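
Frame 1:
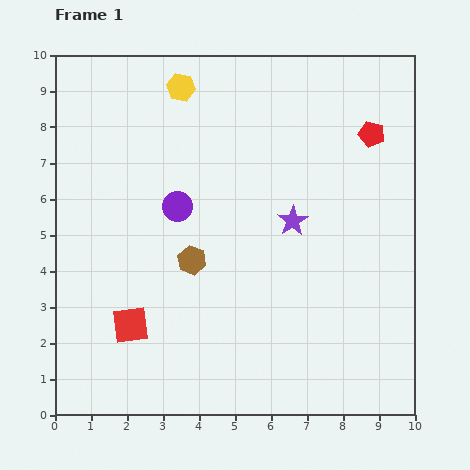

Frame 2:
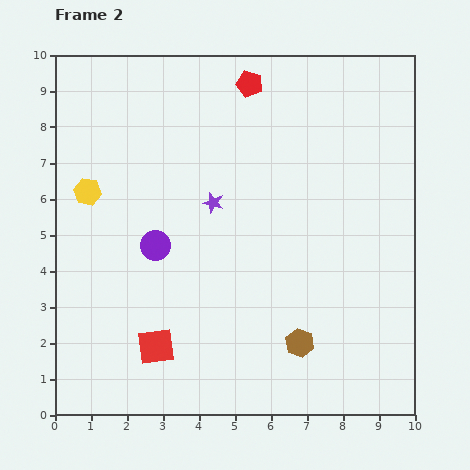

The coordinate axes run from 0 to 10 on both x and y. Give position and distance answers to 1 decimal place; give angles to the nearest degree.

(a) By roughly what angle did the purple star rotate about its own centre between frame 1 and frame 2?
25° counter-clockwise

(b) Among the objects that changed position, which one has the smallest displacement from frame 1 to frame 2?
the red square

(moved 0.9)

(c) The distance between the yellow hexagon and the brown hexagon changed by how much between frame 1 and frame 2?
+2.4

Distance in frame 1: 4.8. Distance in frame 2: 7.2.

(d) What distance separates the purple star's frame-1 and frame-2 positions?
2.3

The purple star moved from (6.6, 5.4) to (4.4, 5.9), a distance of √(2.2² + 0.5²) ≈ 2.3.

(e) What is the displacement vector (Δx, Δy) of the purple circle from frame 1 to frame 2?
(-0.6, -1.1)

The purple circle was at (3.4, 5.8) in frame 1 and (2.8, 4.7) in frame 2.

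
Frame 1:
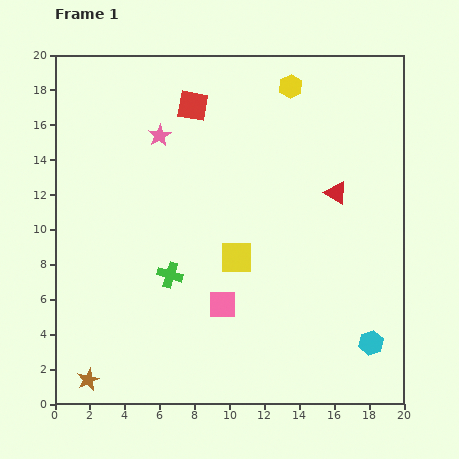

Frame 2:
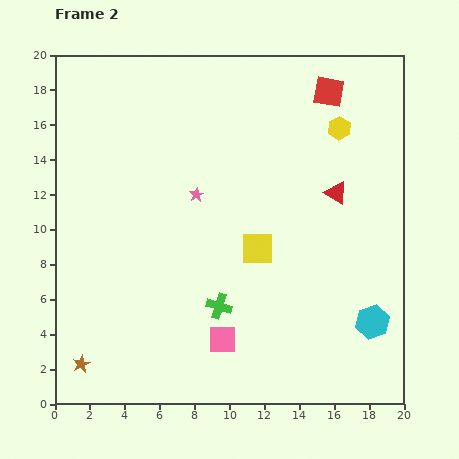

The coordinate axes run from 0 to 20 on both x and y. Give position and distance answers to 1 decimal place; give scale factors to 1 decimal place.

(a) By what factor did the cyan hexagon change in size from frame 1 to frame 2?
1.4×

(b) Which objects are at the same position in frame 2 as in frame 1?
the red triangle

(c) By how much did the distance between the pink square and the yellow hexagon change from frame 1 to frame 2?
+0.7

Distance in frame 1: 13.1. Distance in frame 2: 13.8.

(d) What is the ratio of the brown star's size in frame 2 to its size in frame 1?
0.8×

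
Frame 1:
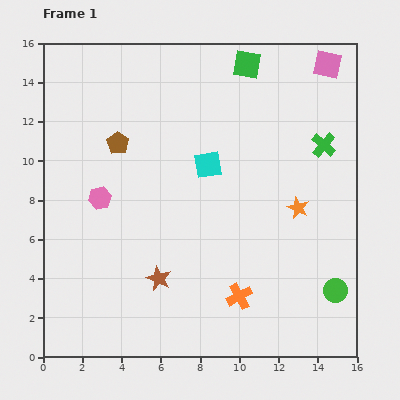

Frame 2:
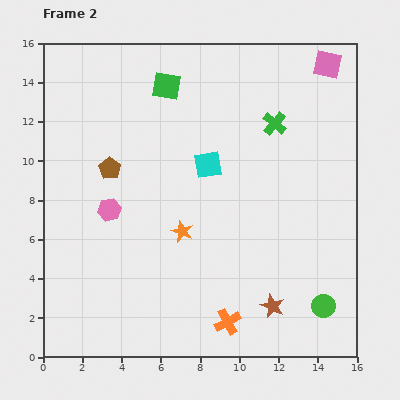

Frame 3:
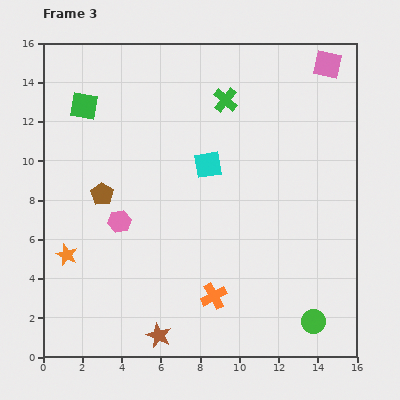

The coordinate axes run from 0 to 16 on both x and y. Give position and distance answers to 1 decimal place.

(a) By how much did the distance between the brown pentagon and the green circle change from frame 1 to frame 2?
-0.4

Distance in frame 1: 13.4. Distance in frame 2: 13.0.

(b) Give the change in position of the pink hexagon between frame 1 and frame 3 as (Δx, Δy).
(1.0, -1.2)

The pink hexagon was at (2.9, 8.1) in frame 1 and (3.9, 6.9) in frame 3.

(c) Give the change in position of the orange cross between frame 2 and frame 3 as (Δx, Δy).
(-0.7, 1.3)

The orange cross was at (9.4, 1.8) in frame 2 and (8.7, 3.1) in frame 3.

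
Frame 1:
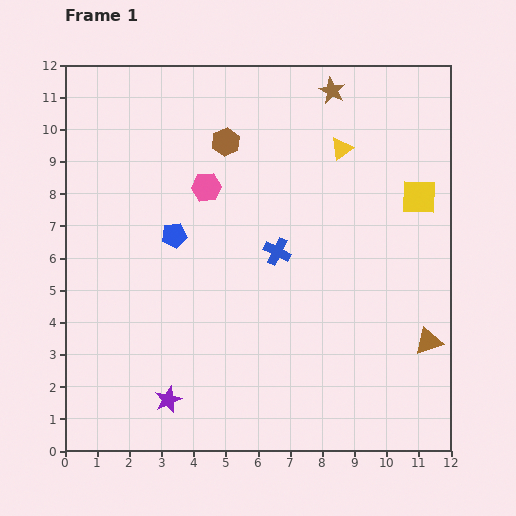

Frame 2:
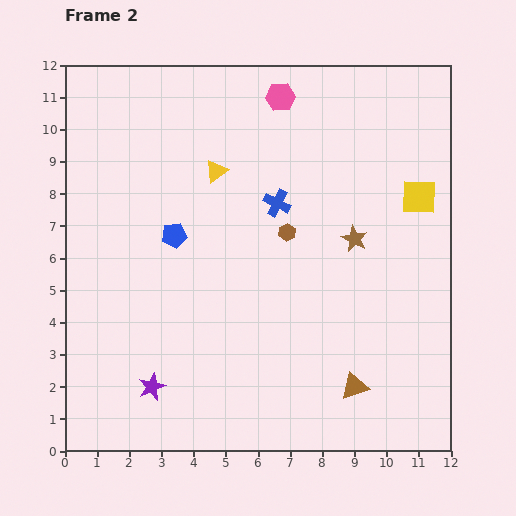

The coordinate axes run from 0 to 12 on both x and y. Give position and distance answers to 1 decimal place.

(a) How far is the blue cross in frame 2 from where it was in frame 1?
1.5

The blue cross moved from (6.6, 6.2) to (6.6, 7.7), a distance of √(0.0² + 1.5²) ≈ 1.5.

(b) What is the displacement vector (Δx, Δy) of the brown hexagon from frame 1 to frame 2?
(1.9, -2.8)

The brown hexagon was at (5.0, 9.6) in frame 1 and (6.9, 6.8) in frame 2.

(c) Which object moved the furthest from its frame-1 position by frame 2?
the brown star

(moved 4.7; next 4.0)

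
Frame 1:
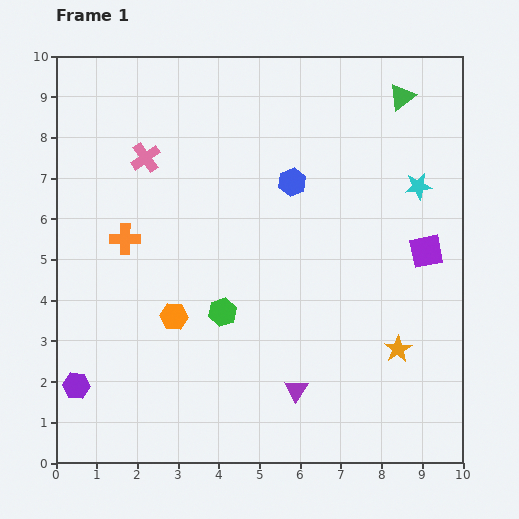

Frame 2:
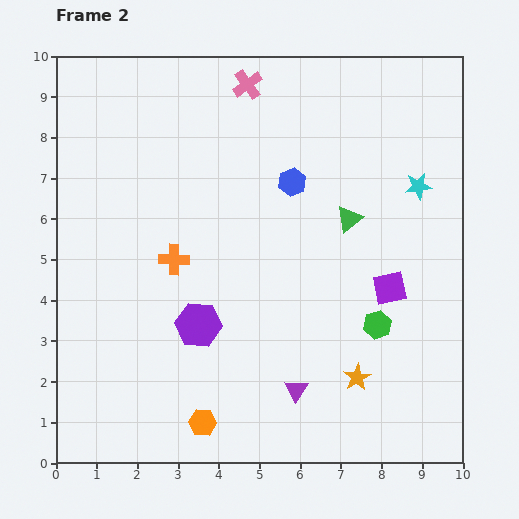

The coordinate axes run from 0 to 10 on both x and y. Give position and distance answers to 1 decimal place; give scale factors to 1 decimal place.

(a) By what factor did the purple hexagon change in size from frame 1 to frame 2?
1.7×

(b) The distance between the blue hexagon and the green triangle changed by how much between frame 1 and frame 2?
-1.7

Distance in frame 1: 3.4. Distance in frame 2: 1.7.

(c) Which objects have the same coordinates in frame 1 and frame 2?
the blue hexagon, the cyan star, the purple triangle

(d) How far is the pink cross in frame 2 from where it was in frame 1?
3.1

The pink cross moved from (2.2, 7.5) to (4.7, 9.3), a distance of √(2.5² + 1.8²) ≈ 3.1.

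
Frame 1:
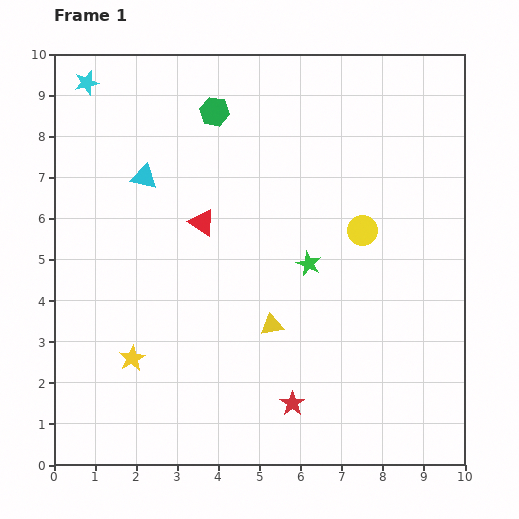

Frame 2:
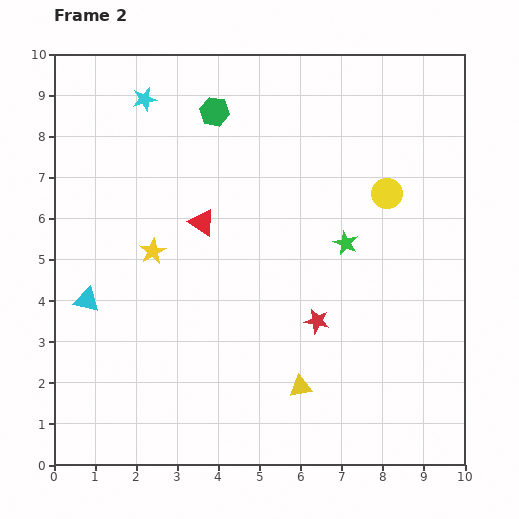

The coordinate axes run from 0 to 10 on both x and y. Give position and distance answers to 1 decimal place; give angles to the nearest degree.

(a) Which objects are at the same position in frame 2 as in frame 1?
the red triangle, the green hexagon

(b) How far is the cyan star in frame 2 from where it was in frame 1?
1.5

The cyan star moved from (0.8, 9.3) to (2.2, 8.9), a distance of √(1.4² + 0.4²) ≈ 1.5.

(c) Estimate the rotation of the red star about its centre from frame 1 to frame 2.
25° counter-clockwise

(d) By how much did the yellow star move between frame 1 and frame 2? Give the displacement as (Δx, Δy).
(0.5, 2.6)

The yellow star was at (1.9, 2.6) in frame 1 and (2.4, 5.2) in frame 2.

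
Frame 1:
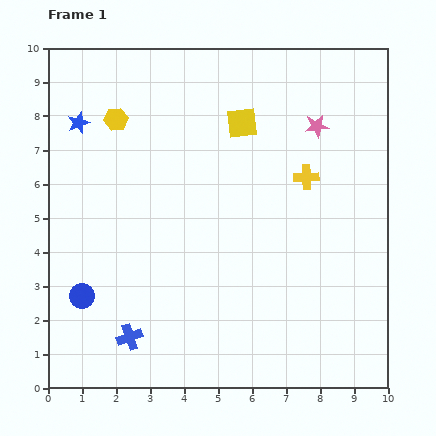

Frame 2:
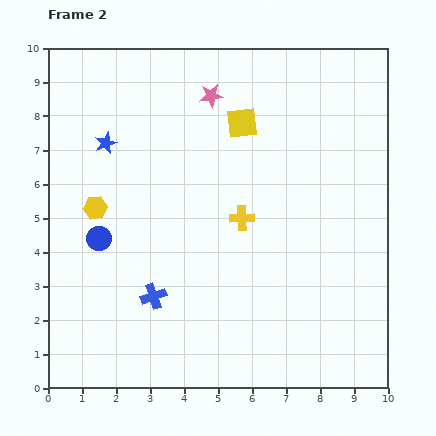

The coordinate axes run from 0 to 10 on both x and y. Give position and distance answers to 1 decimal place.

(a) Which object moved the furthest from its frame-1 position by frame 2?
the pink star

(moved 3.2; next 2.7)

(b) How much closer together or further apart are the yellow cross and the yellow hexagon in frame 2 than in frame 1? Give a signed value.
-1.6

Distance in frame 1: 5.9. Distance in frame 2: 4.3.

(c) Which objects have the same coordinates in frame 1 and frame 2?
the yellow square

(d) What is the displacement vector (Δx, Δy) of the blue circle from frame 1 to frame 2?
(0.5, 1.7)

The blue circle was at (1.0, 2.7) in frame 1 and (1.5, 4.4) in frame 2.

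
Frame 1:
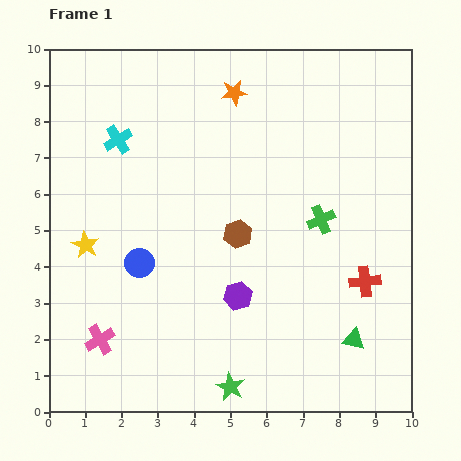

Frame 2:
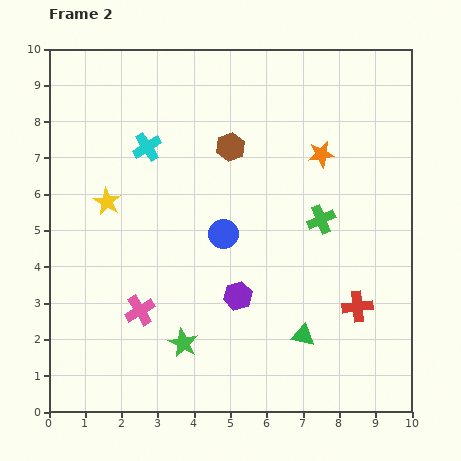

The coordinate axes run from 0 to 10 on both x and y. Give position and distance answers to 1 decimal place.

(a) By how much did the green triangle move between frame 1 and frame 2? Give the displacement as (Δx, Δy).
(-1.4, 0.1)

The green triangle was at (8.4, 2.0) in frame 1 and (7.0, 2.1) in frame 2.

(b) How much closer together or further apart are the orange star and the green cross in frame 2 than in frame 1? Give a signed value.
-2.4

Distance in frame 1: 4.2. Distance in frame 2: 1.8.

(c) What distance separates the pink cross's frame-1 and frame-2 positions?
1.4

The pink cross moved from (1.4, 2.0) to (2.5, 2.8), a distance of √(1.1² + 0.8²) ≈ 1.4.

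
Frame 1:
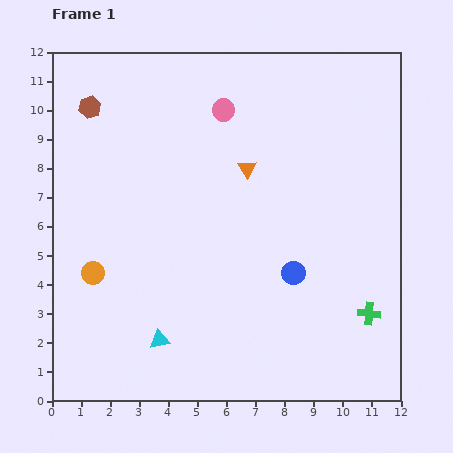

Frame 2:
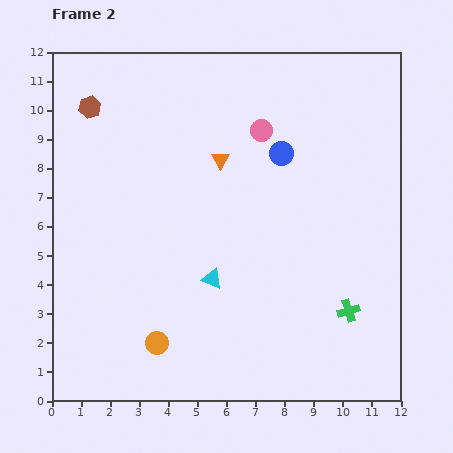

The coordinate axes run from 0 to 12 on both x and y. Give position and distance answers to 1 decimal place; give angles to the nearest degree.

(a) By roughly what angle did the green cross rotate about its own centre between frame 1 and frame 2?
24° counter-clockwise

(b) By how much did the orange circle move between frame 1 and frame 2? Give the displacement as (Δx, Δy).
(2.2, -2.4)

The orange circle was at (1.4, 4.4) in frame 1 and (3.6, 2.0) in frame 2.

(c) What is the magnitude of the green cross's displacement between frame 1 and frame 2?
0.7

The green cross moved from (10.9, 3.0) to (10.2, 3.1), a distance of √(0.7² + 0.1²) ≈ 0.7.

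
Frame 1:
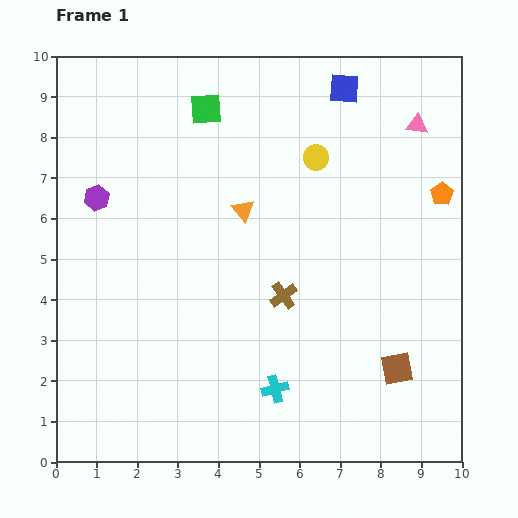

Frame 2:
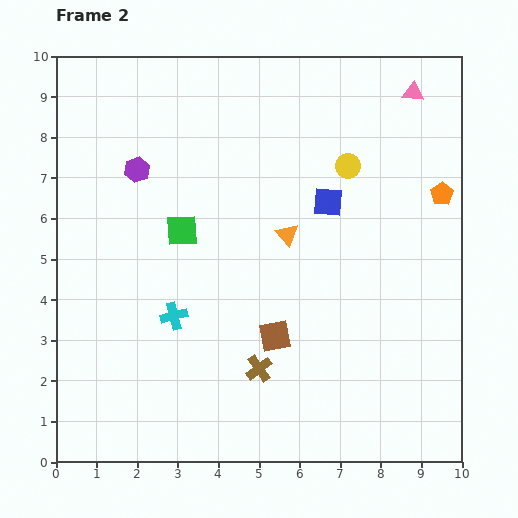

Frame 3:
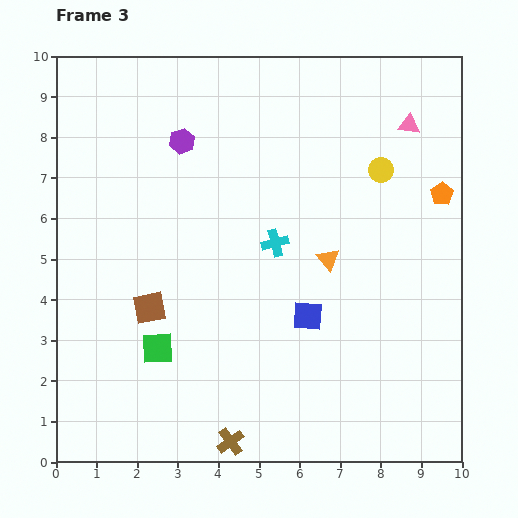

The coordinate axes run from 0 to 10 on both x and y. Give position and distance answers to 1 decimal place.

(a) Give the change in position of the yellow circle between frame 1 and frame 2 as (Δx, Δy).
(0.8, -0.2)

The yellow circle was at (6.4, 7.5) in frame 1 and (7.2, 7.3) in frame 2.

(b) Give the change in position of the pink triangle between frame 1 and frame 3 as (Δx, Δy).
(-0.2, 0.0)

The pink triangle was at (8.9, 8.3) in frame 1 and (8.7, 8.3) in frame 3.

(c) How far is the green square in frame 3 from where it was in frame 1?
6.0

The green square moved from (3.7, 8.7) to (2.5, 2.8), a distance of √(1.2² + 5.9²) ≈ 6.0.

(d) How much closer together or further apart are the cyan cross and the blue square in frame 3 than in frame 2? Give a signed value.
-2.7

Distance in frame 2: 4.7. Distance in frame 3: 2.0.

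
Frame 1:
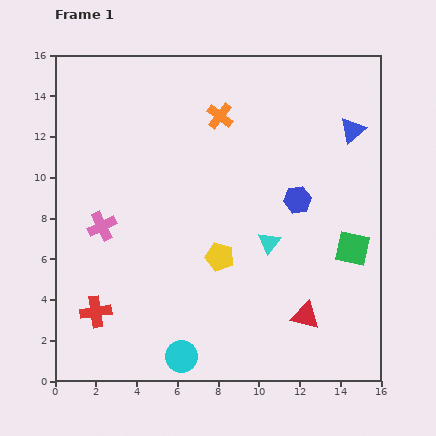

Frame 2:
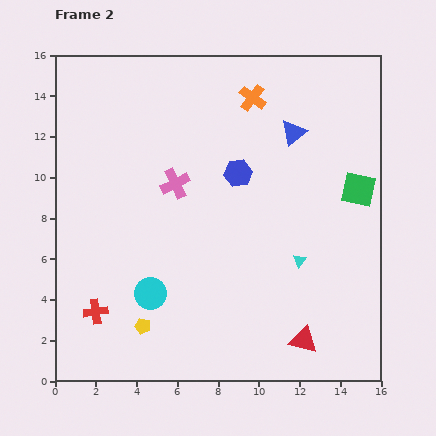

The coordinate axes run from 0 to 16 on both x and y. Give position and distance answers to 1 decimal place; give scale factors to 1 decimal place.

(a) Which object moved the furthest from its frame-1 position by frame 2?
the yellow pentagon

(moved 5.1; next 4.2)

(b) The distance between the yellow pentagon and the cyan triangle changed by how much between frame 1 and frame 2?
+5.8

Distance in frame 1: 2.5. Distance in frame 2: 8.3.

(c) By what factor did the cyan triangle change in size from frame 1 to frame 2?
0.6×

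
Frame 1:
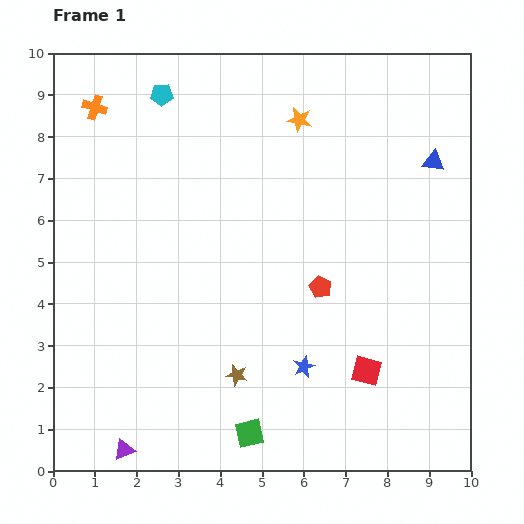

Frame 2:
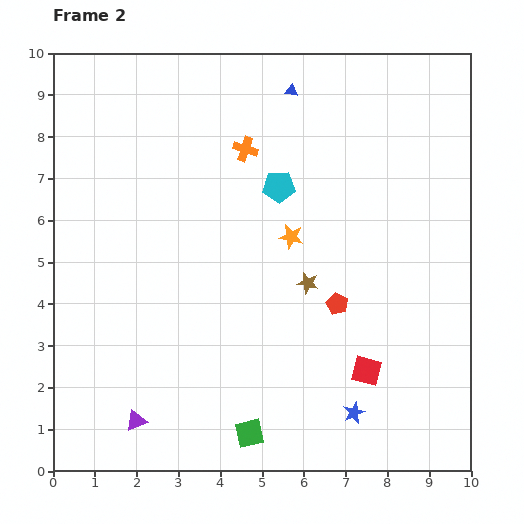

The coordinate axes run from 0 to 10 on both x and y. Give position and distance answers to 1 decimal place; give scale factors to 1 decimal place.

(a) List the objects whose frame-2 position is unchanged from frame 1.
the green square, the red square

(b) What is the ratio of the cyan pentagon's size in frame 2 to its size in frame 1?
1.4×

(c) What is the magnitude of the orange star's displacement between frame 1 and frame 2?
2.8

The orange star moved from (5.9, 8.4) to (5.7, 5.6), a distance of √(0.2² + 2.8²) ≈ 2.8.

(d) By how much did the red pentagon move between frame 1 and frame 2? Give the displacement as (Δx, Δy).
(0.4, -0.4)

The red pentagon was at (6.4, 4.4) in frame 1 and (6.8, 4.0) in frame 2.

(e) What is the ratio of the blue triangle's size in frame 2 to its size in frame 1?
0.6×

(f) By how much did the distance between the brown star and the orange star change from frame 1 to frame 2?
-5.1

Distance in frame 1: 6.3. Distance in frame 2: 1.2.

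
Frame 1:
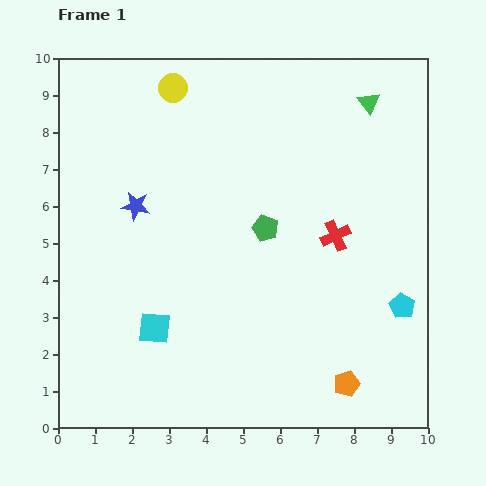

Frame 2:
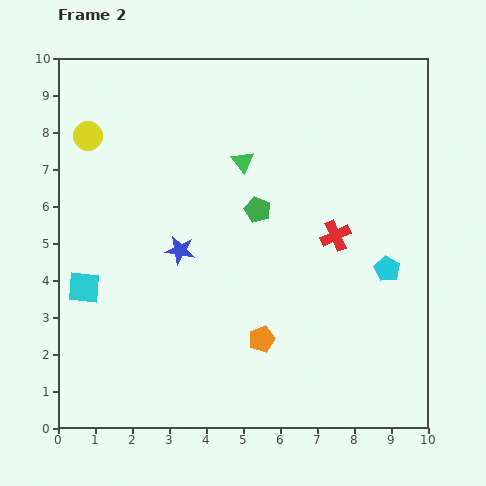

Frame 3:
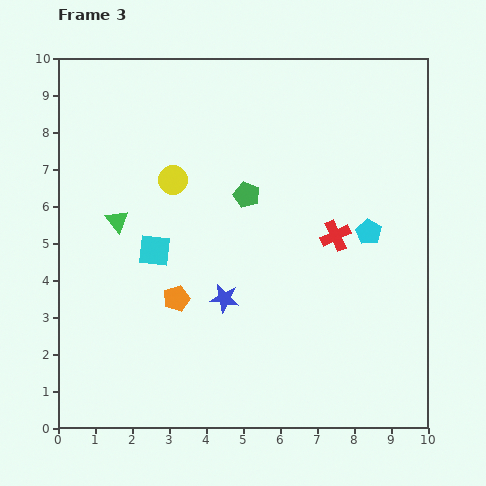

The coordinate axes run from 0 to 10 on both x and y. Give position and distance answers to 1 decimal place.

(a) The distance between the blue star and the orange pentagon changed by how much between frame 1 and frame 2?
-4.2

Distance in frame 1: 7.5. Distance in frame 2: 3.3.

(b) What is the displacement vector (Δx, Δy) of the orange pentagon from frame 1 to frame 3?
(-4.6, 2.3)

The orange pentagon was at (7.8, 1.2) in frame 1 and (3.2, 3.5) in frame 3.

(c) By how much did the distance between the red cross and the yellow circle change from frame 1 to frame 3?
-1.3

Distance in frame 1: 5.9. Distance in frame 3: 4.6.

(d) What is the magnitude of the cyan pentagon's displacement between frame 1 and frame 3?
2.2

The cyan pentagon moved from (9.3, 3.3) to (8.4, 5.3), a distance of √(0.9² + 2.0²) ≈ 2.2.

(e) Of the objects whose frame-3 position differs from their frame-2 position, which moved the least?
the green pentagon

(moved 0.5)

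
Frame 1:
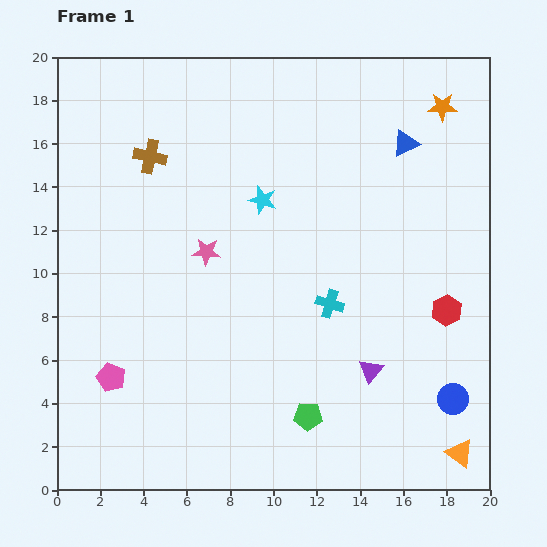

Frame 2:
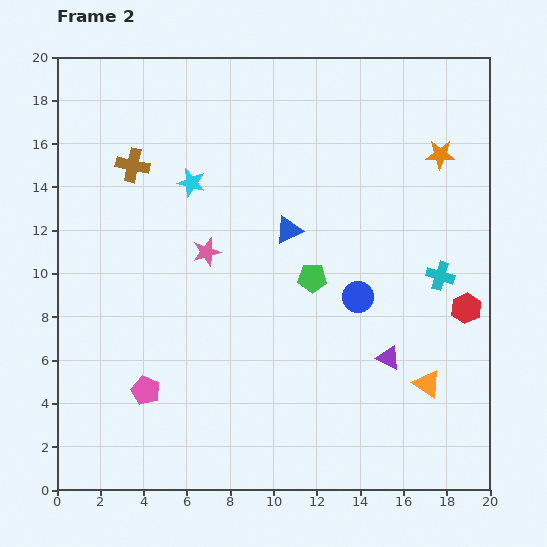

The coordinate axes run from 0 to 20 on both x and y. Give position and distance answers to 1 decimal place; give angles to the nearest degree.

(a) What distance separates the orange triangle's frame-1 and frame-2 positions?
3.5

The orange triangle moved from (18.6, 1.7) to (17.1, 4.9), a distance of √(1.5² + 3.2²) ≈ 3.5.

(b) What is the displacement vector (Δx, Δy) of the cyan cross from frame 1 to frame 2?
(5.1, 1.3)

The cyan cross was at (12.6, 8.6) in frame 1 and (17.7, 9.9) in frame 2.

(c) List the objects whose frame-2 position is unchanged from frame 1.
the pink star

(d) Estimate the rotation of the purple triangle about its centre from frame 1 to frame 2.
43° counter-clockwise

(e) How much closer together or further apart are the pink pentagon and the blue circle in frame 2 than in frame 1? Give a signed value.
-5.1

Distance in frame 1: 15.8. Distance in frame 2: 10.7.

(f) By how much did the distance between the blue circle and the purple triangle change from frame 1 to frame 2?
-0.9

Distance in frame 1: 4.0. Distance in frame 2: 3.1.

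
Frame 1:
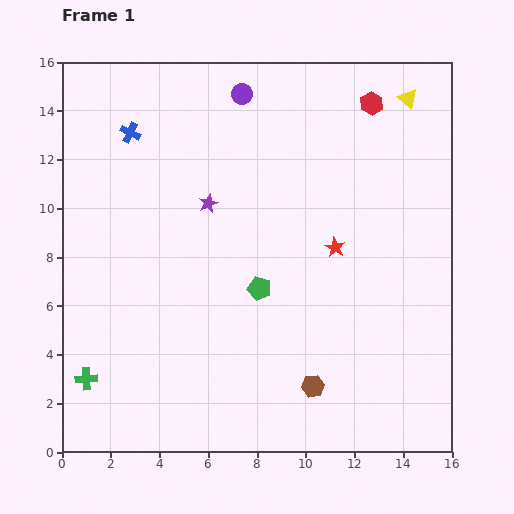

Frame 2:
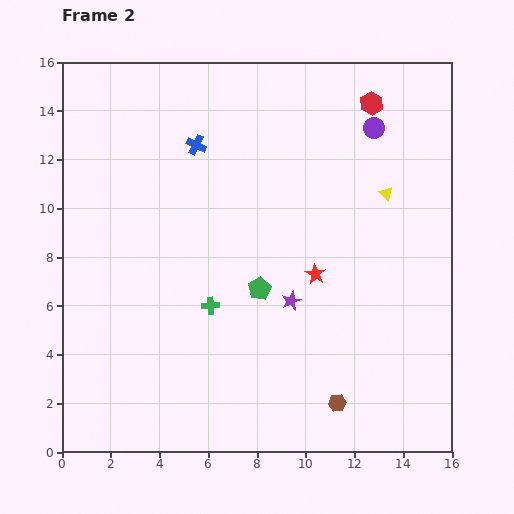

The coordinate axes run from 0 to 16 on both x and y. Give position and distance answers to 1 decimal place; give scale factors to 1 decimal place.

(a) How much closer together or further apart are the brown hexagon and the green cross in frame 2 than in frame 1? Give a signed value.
-2.7

Distance in frame 1: 9.3. Distance in frame 2: 6.6.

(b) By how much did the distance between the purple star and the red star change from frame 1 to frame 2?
-4.0

Distance in frame 1: 5.5. Distance in frame 2: 1.5.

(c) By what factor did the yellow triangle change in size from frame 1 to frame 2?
0.7×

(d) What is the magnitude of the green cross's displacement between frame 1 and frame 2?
5.9

The green cross moved from (1.0, 3.0) to (6.1, 6.0), a distance of √(5.1² + 3.0²) ≈ 5.9.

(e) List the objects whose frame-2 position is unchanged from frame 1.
the red hexagon, the green pentagon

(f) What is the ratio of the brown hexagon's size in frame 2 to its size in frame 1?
0.8×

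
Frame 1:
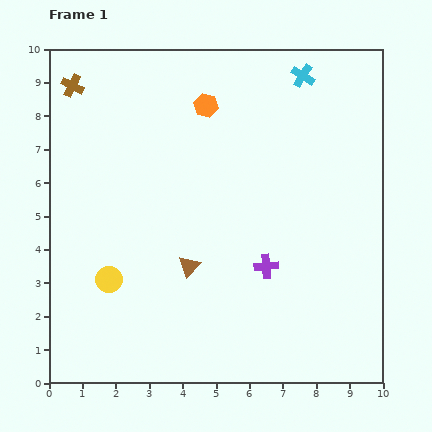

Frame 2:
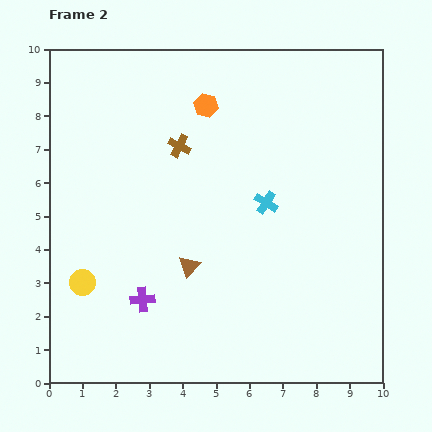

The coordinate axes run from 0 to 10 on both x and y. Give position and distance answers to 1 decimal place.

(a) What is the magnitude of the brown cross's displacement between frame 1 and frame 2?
3.7

The brown cross moved from (0.7, 8.9) to (3.9, 7.1), a distance of √(3.2² + 1.8²) ≈ 3.7.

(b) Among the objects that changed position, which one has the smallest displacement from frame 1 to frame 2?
the yellow circle

(moved 0.8)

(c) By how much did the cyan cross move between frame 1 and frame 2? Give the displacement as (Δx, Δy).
(-1.1, -3.8)

The cyan cross was at (7.6, 9.2) in frame 1 and (6.5, 5.4) in frame 2.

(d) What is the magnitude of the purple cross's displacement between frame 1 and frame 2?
3.8

The purple cross moved from (6.5, 3.5) to (2.8, 2.5), a distance of √(3.7² + 1.0²) ≈ 3.8.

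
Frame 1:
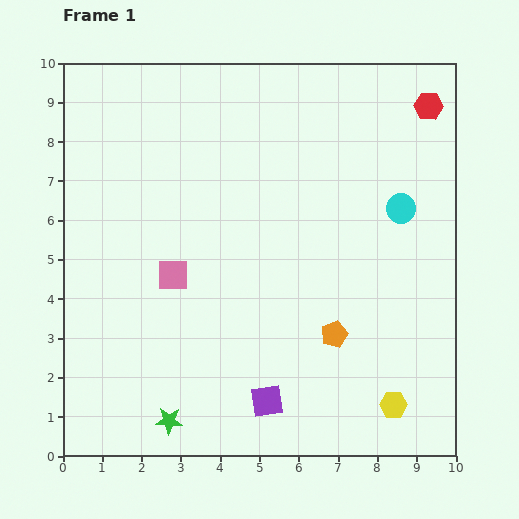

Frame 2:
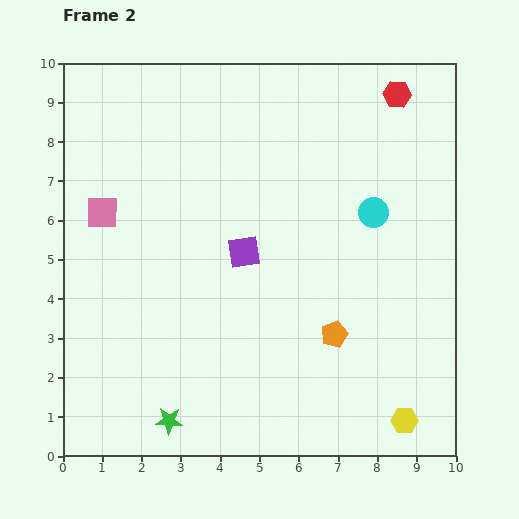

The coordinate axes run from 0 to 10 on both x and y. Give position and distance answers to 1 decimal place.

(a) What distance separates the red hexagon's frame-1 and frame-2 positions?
0.9

The red hexagon moved from (9.3, 8.9) to (8.5, 9.2), a distance of √(0.8² + 0.3²) ≈ 0.9.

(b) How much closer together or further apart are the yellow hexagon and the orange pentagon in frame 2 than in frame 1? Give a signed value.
+0.5

Distance in frame 1: 2.3. Distance in frame 2: 2.8.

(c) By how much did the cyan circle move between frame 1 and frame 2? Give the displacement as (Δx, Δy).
(-0.7, -0.1)

The cyan circle was at (8.6, 6.3) in frame 1 and (7.9, 6.2) in frame 2.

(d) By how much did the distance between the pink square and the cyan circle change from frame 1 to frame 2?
+0.9

Distance in frame 1: 6.0. Distance in frame 2: 6.9.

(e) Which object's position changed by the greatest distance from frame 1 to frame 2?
the purple square

(moved 3.8; next 2.4)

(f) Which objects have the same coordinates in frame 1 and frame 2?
the orange pentagon, the green star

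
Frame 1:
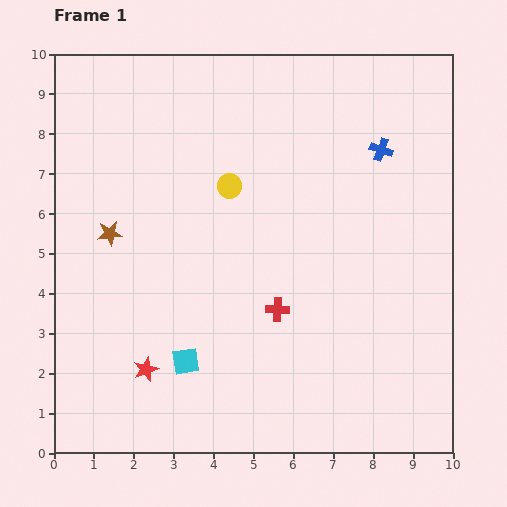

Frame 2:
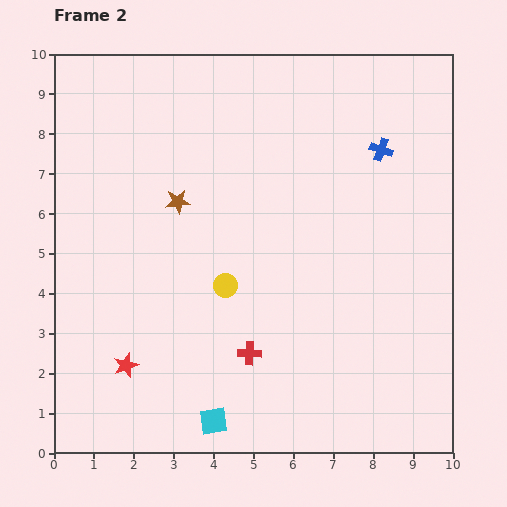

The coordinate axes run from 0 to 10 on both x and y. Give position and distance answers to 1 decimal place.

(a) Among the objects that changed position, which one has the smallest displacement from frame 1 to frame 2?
the red star

(moved 0.5)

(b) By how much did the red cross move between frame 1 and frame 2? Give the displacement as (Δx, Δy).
(-0.7, -1.1)

The red cross was at (5.6, 3.6) in frame 1 and (4.9, 2.5) in frame 2.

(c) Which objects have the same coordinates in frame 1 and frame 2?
the blue cross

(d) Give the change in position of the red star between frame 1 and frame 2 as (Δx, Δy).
(-0.5, 0.1)

The red star was at (2.3, 2.1) in frame 1 and (1.8, 2.2) in frame 2.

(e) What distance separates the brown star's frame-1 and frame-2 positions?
1.9

The brown star moved from (1.4, 5.5) to (3.1, 6.3), a distance of √(1.7² + 0.8²) ≈ 1.9.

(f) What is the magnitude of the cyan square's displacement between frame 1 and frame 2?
1.7

The cyan square moved from (3.3, 2.3) to (4.0, 0.8), a distance of √(0.7² + 1.5²) ≈ 1.7.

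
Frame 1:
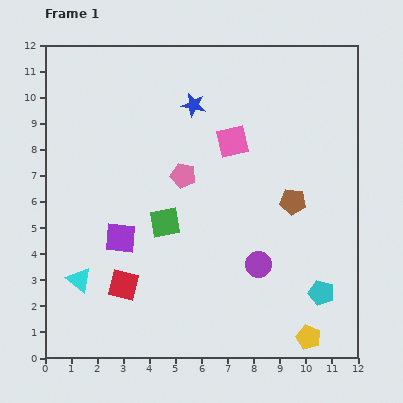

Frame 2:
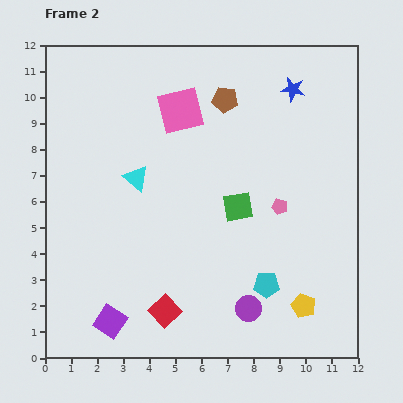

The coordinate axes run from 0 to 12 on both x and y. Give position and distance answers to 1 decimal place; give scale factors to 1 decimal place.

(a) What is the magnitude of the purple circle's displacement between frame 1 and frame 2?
1.7

The purple circle moved from (8.2, 3.6) to (7.8, 1.9), a distance of √(0.4² + 1.7²) ≈ 1.7.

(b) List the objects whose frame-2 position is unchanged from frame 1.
none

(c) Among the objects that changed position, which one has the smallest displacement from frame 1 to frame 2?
the yellow pentagon

(moved 1.2)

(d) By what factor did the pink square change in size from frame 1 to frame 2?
1.4×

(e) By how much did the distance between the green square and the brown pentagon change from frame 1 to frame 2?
-0.9

Distance in frame 1: 5.0. Distance in frame 2: 4.1.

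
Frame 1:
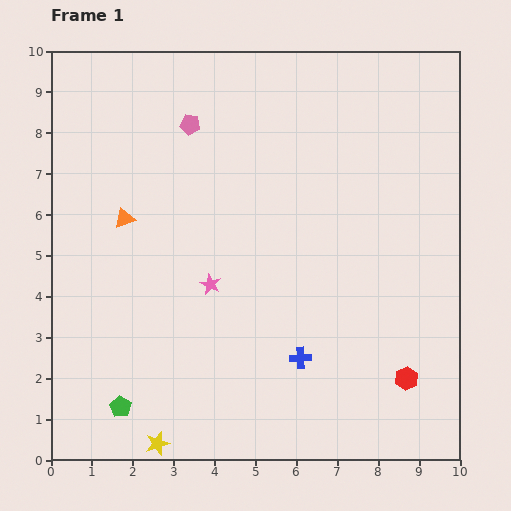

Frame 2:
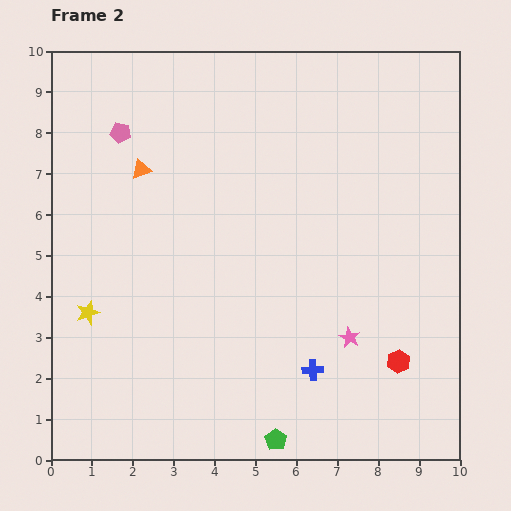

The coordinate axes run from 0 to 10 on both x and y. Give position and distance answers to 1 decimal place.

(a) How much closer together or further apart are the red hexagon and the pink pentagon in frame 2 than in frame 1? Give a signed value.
+0.6

Distance in frame 1: 8.2. Distance in frame 2: 8.8.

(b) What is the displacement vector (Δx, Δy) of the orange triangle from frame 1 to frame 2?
(0.4, 1.2)

The orange triangle was at (1.8, 5.9) in frame 1 and (2.2, 7.1) in frame 2.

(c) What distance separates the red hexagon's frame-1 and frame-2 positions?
0.4

The red hexagon moved from (8.7, 2.0) to (8.5, 2.4), a distance of √(0.2² + 0.4²) ≈ 0.4.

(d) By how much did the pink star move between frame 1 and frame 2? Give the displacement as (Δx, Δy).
(3.4, -1.3)

The pink star was at (3.9, 4.3) in frame 1 and (7.3, 3.0) in frame 2.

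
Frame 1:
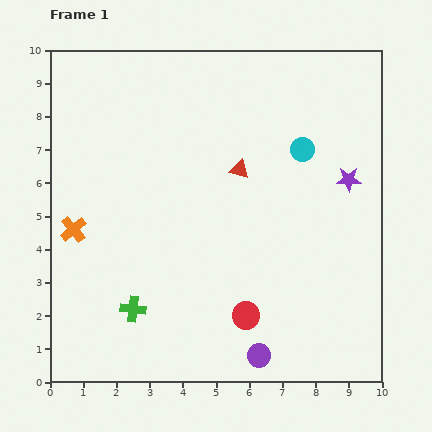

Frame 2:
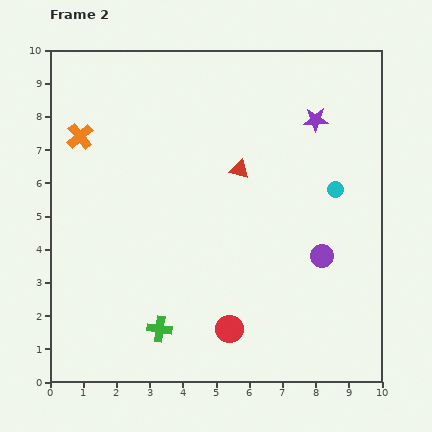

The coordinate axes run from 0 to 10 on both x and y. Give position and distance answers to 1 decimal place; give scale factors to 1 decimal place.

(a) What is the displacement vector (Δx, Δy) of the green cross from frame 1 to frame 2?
(0.8, -0.6)

The green cross was at (2.5, 2.2) in frame 1 and (3.3, 1.6) in frame 2.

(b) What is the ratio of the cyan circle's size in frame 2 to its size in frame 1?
0.7×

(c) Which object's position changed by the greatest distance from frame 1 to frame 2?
the purple circle

(moved 3.6; next 2.8)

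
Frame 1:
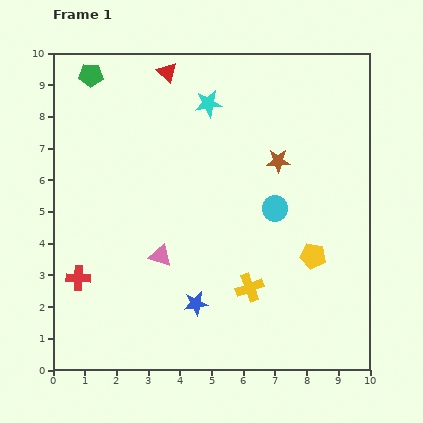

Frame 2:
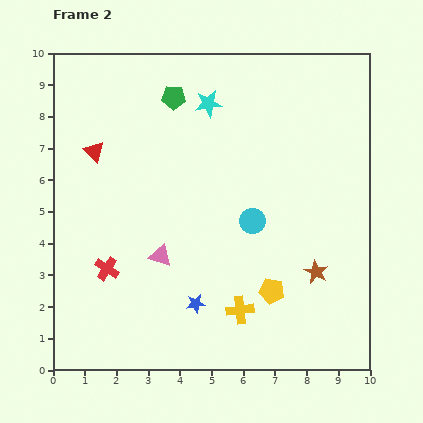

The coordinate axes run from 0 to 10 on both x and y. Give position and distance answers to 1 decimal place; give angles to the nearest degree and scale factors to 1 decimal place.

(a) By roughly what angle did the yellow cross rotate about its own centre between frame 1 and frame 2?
15° clockwise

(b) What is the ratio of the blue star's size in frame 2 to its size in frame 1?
0.8×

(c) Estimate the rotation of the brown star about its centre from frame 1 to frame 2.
30° clockwise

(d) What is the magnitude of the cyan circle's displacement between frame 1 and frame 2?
0.8

The cyan circle moved from (7.0, 5.1) to (6.3, 4.7), a distance of √(0.7² + 0.4²) ≈ 0.8.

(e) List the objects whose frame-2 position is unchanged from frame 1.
the cyan star, the blue star, the pink triangle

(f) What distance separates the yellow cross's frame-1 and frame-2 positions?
0.8

The yellow cross moved from (6.2, 2.6) to (5.9, 1.9), a distance of √(0.3² + 0.7²) ≈ 0.8.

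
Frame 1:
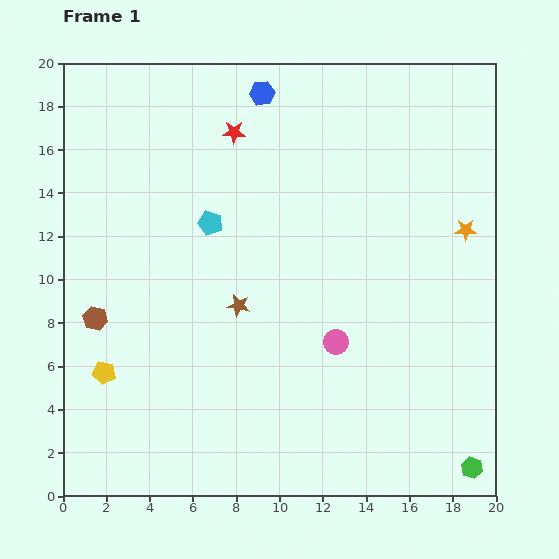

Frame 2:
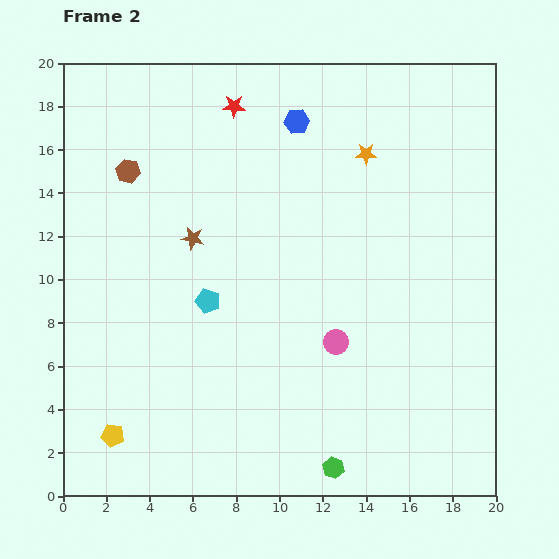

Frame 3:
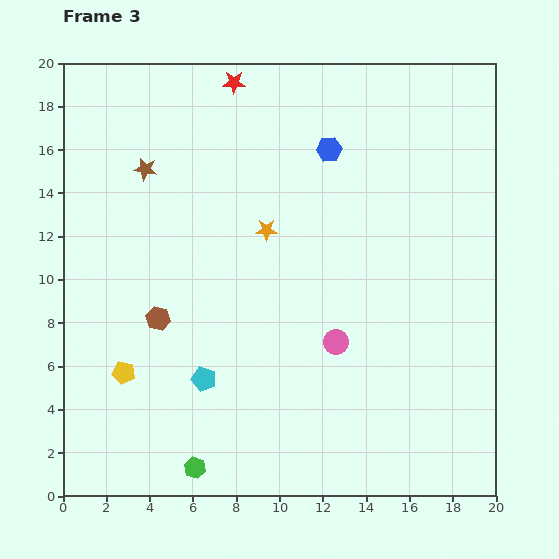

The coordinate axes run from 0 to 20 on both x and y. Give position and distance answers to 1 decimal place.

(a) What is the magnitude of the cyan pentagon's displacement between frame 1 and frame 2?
3.6

The cyan pentagon moved from (6.8, 12.6) to (6.7, 9.0), a distance of √(0.1² + 3.6²) ≈ 3.6.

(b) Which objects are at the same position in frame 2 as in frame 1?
the pink circle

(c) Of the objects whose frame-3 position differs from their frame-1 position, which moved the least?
the yellow pentagon

(moved 0.9)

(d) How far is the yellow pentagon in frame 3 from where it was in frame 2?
2.9

The yellow pentagon moved from (2.3, 2.8) to (2.8, 5.7), a distance of √(0.5² + 2.9²) ≈ 2.9.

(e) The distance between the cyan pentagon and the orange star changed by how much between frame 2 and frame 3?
-2.5

Distance in frame 2: 10.0. Distance in frame 3: 7.5.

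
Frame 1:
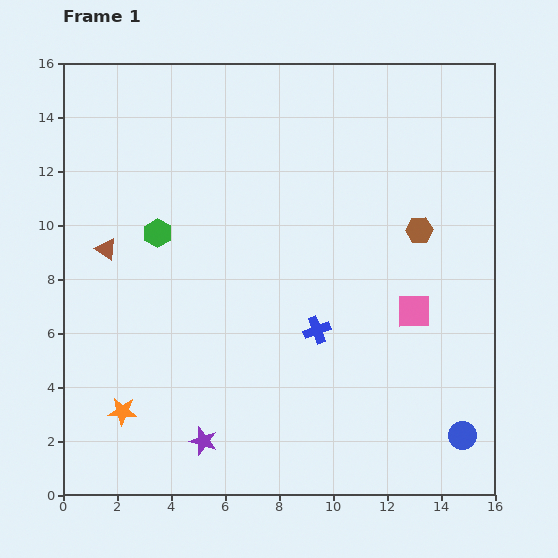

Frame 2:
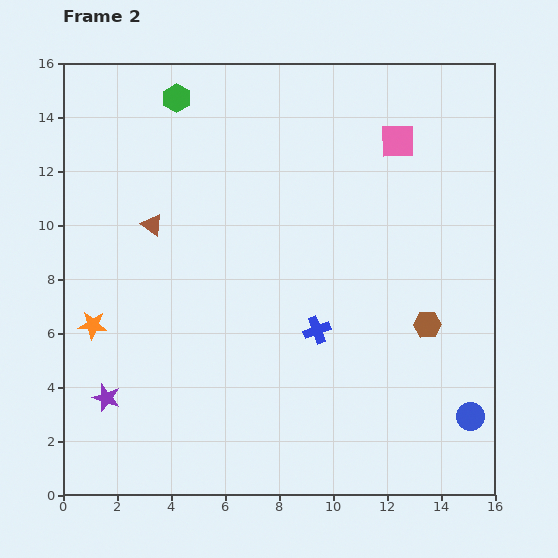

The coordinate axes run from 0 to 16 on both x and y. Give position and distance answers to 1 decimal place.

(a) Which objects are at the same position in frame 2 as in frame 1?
the blue cross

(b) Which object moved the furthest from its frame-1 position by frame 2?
the pink square

(moved 6.3; next 5.0)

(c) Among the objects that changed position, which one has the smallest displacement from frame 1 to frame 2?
the blue circle

(moved 0.8)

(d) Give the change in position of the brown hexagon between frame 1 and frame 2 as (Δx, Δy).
(0.3, -3.5)

The brown hexagon was at (13.2, 9.8) in frame 1 and (13.5, 6.3) in frame 2.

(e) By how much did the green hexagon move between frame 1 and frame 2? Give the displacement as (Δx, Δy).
(0.7, 5.0)

The green hexagon was at (3.5, 9.7) in frame 1 and (4.2, 14.7) in frame 2.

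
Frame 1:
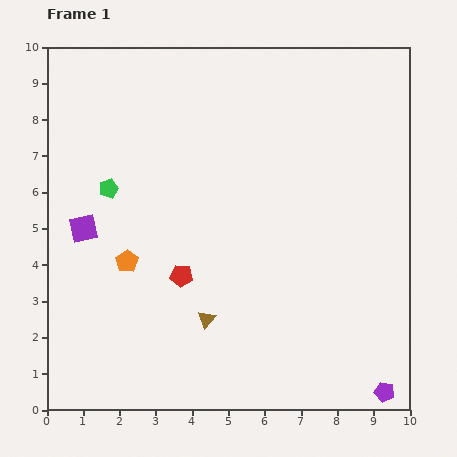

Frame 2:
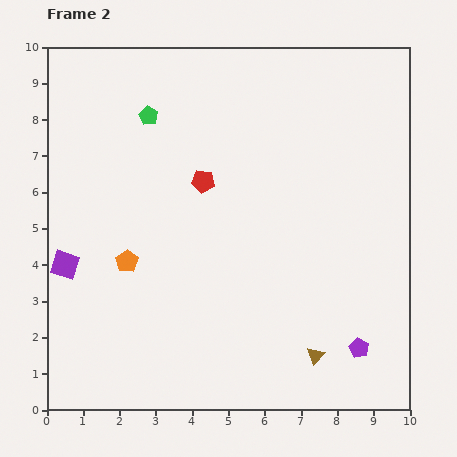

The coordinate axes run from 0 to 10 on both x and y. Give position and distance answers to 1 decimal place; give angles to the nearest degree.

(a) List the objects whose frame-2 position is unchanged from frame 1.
the orange pentagon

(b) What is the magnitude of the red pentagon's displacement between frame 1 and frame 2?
2.7

The red pentagon moved from (3.7, 3.7) to (4.3, 6.3), a distance of √(0.6² + 2.6²) ≈ 2.7.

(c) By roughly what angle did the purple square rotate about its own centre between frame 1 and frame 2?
31° clockwise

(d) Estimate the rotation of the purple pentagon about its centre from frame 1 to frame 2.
15° clockwise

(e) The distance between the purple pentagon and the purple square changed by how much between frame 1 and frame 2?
-1.0

Distance in frame 1: 9.4. Distance in frame 2: 8.4.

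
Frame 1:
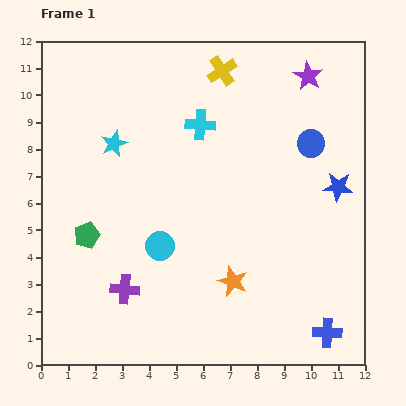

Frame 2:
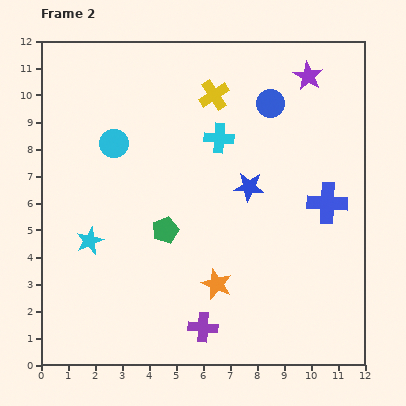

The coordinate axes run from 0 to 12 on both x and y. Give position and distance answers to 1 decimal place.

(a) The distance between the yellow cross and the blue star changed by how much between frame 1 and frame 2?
-2.5

Distance in frame 1: 6.1. Distance in frame 2: 3.6.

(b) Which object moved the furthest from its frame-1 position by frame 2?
the blue cross

(moved 4.8; next 4.2)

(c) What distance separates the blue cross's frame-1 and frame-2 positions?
4.8

The blue cross moved from (10.6, 1.2) to (10.6, 6.0), a distance of √(0.0² + 4.8²) ≈ 4.8.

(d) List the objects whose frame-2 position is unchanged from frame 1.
the purple star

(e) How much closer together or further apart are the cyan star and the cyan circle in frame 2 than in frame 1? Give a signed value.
-0.5

Distance in frame 1: 4.2. Distance in frame 2: 3.7.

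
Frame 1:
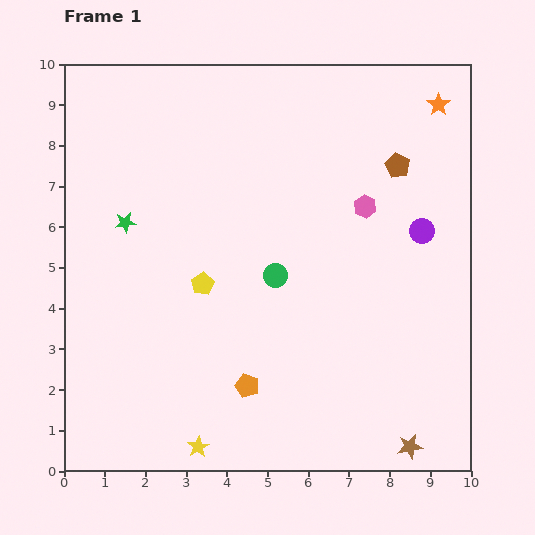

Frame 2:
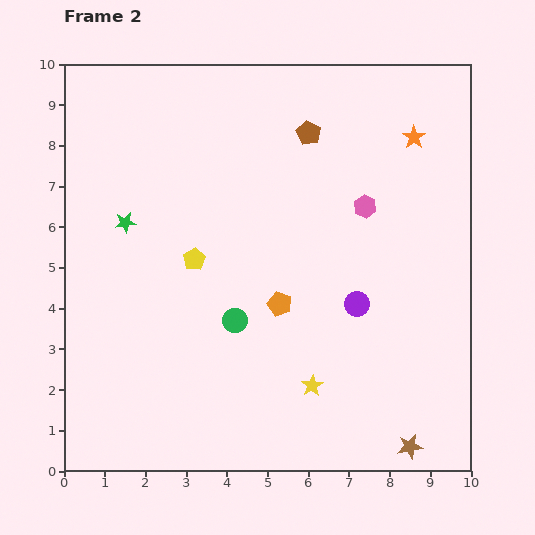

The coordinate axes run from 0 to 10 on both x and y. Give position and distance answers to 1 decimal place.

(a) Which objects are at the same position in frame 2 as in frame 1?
the green star, the pink hexagon, the brown star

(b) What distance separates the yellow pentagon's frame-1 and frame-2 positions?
0.6

The yellow pentagon moved from (3.4, 4.6) to (3.2, 5.2), a distance of √(0.2² + 0.6²) ≈ 0.6.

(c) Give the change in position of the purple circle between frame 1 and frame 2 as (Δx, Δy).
(-1.6, -1.8)

The purple circle was at (8.8, 5.9) in frame 1 and (7.2, 4.1) in frame 2.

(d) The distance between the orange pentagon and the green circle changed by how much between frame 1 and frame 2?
-1.6

Distance in frame 1: 2.8. Distance in frame 2: 1.2.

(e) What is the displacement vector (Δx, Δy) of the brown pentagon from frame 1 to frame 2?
(-2.2, 0.8)

The brown pentagon was at (8.2, 7.5) in frame 1 and (6.0, 8.3) in frame 2.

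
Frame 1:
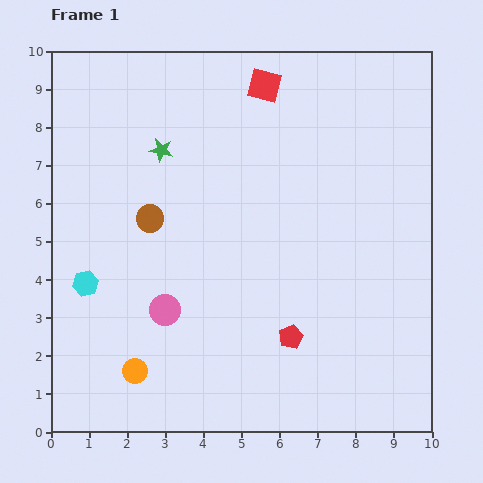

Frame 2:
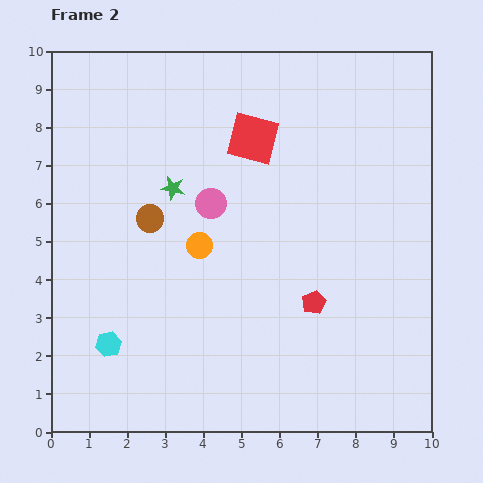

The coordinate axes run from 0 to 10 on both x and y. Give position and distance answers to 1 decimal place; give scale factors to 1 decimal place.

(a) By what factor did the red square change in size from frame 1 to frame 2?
1.5×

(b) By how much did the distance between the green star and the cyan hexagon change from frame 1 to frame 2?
+0.4

Distance in frame 1: 4.0. Distance in frame 2: 4.4.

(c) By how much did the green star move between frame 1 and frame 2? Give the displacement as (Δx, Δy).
(0.3, -1.0)

The green star was at (2.9, 7.4) in frame 1 and (3.2, 6.4) in frame 2.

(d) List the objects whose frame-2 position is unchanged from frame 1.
the brown circle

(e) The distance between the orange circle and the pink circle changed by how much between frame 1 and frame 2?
-0.7

Distance in frame 1: 1.8. Distance in frame 2: 1.1.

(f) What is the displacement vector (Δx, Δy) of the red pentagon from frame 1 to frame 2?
(0.6, 0.9)

The red pentagon was at (6.3, 2.5) in frame 1 and (6.9, 3.4) in frame 2.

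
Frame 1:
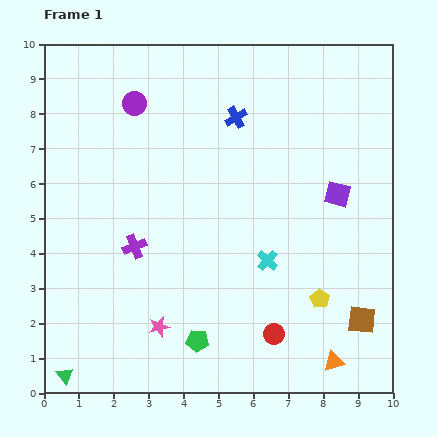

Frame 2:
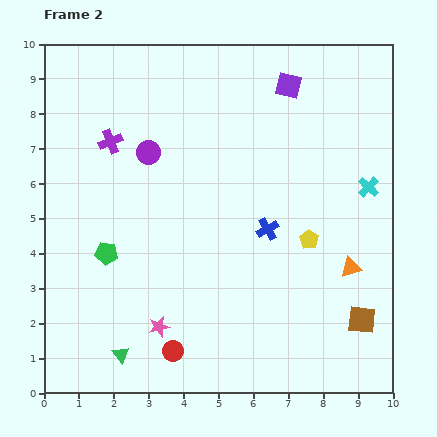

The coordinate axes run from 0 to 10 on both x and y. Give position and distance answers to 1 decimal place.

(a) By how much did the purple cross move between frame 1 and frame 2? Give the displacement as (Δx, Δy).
(-0.7, 3.0)

The purple cross was at (2.6, 4.2) in frame 1 and (1.9, 7.2) in frame 2.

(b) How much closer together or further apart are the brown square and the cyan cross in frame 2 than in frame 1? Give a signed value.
+0.6

Distance in frame 1: 3.2. Distance in frame 2: 3.8.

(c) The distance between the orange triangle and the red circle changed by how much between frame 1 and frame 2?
+3.7

Distance in frame 1: 1.9. Distance in frame 2: 5.6.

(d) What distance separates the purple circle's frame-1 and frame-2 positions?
1.5

The purple circle moved from (2.6, 8.3) to (3.0, 6.9), a distance of √(0.4² + 1.4²) ≈ 1.5.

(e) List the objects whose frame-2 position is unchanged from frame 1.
the pink star, the brown square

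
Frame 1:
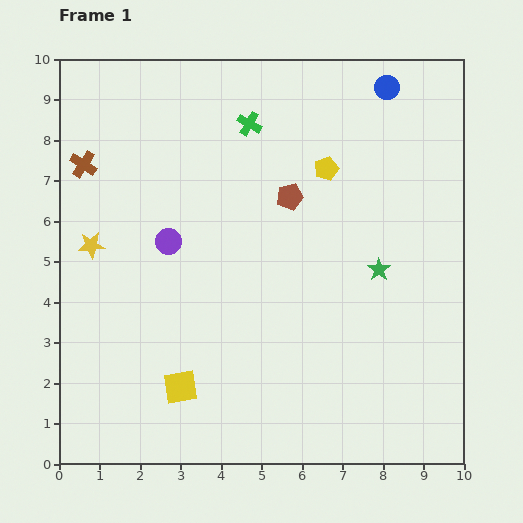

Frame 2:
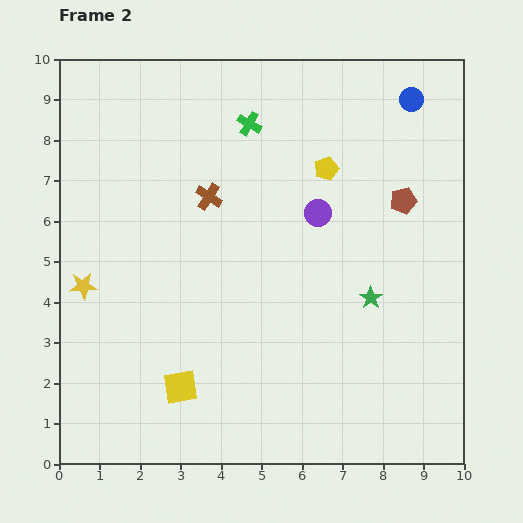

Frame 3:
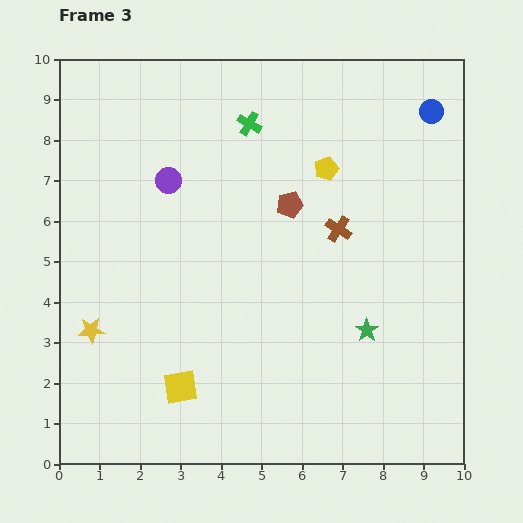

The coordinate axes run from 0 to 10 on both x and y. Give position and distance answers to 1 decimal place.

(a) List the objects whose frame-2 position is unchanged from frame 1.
the yellow pentagon, the green cross, the yellow square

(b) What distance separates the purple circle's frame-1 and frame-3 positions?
1.5

The purple circle moved from (2.7, 5.5) to (2.7, 7.0), a distance of √(0.0² + 1.5²) ≈ 1.5.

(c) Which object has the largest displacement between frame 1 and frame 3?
the brown cross

(moved 6.5; next 2.1)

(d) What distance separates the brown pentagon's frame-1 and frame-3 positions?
0.2

The brown pentagon moved from (5.7, 6.6) to (5.7, 6.4), a distance of √(0.0² + 0.2²) ≈ 0.2.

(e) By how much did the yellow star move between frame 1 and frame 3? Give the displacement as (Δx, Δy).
(0.0, -2.1)

The yellow star was at (0.8, 5.4) in frame 1 and (0.8, 3.3) in frame 3.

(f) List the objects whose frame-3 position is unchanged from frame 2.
the yellow pentagon, the green cross, the yellow square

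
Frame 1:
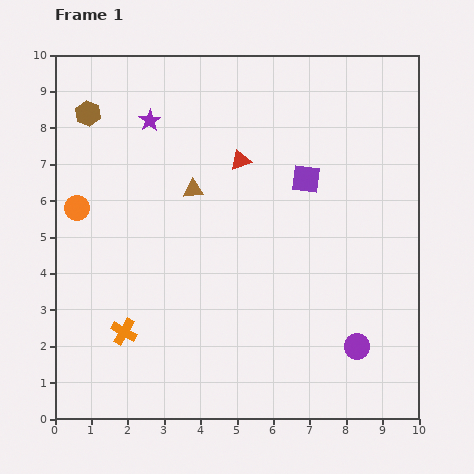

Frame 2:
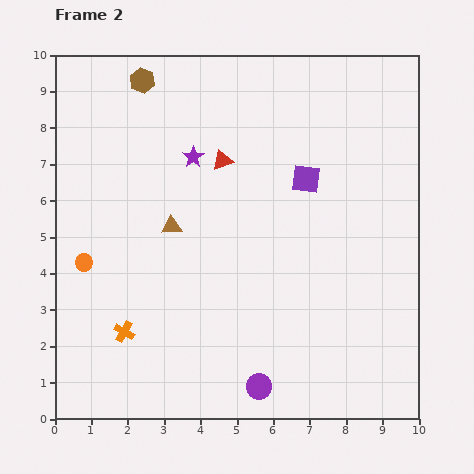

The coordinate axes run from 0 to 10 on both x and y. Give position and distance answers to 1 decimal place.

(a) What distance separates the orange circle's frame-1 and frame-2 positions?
1.5

The orange circle moved from (0.6, 5.8) to (0.8, 4.3), a distance of √(0.2² + 1.5²) ≈ 1.5.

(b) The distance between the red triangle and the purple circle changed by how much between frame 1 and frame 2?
+0.3

Distance in frame 1: 6.0. Distance in frame 2: 6.3.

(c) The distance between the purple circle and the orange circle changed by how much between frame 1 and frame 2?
-2.7

Distance in frame 1: 8.6. Distance in frame 2: 5.9.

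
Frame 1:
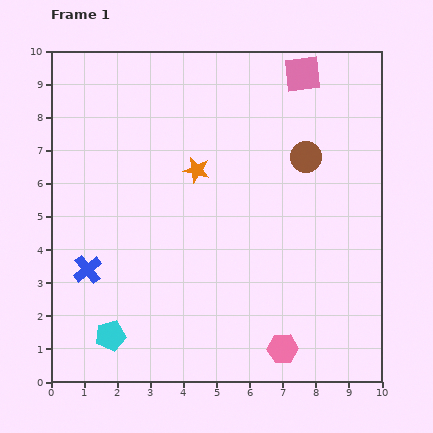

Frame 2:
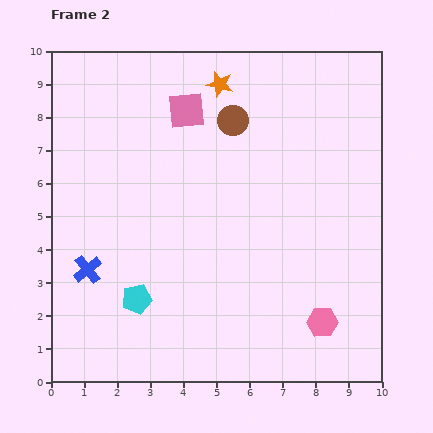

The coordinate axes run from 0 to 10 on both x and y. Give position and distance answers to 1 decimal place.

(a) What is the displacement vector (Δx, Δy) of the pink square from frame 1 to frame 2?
(-3.5, -1.1)

The pink square was at (7.6, 9.3) in frame 1 and (4.1, 8.2) in frame 2.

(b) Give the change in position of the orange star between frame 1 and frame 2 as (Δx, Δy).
(0.7, 2.6)

The orange star was at (4.4, 6.4) in frame 1 and (5.1, 9.0) in frame 2.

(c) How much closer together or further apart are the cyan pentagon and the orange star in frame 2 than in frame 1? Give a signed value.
+1.4

Distance in frame 1: 5.6. Distance in frame 2: 7.0.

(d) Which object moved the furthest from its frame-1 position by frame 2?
the pink square

(moved 3.7; next 2.7)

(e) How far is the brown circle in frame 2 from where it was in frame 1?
2.5

The brown circle moved from (7.7, 6.8) to (5.5, 7.9), a distance of √(2.2² + 1.1²) ≈ 2.5.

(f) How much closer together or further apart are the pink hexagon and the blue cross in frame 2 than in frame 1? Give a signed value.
+0.9

Distance in frame 1: 6.4. Distance in frame 2: 7.3.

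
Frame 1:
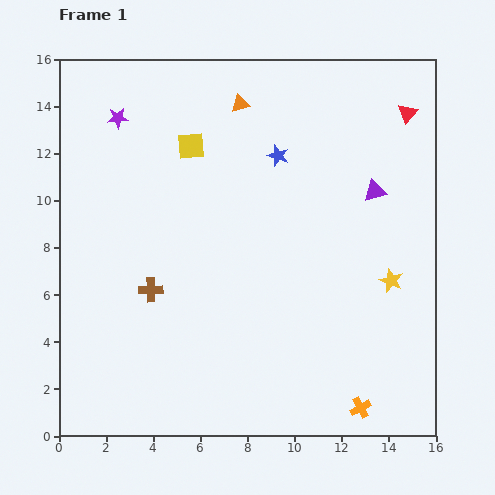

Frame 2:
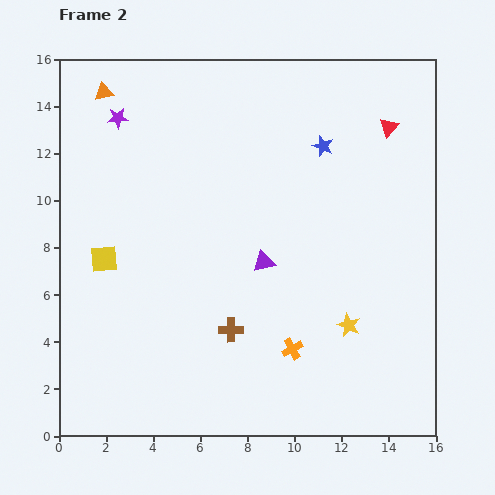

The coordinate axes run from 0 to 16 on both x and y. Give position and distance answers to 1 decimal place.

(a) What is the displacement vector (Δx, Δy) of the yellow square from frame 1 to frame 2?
(-3.7, -4.8)

The yellow square was at (5.6, 12.3) in frame 1 and (1.9, 7.5) in frame 2.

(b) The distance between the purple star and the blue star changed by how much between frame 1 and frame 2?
+1.8

Distance in frame 1: 7.0. Distance in frame 2: 8.8.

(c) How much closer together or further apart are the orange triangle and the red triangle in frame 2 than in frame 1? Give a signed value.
+5.1

Distance in frame 1: 7.1. Distance in frame 2: 12.2.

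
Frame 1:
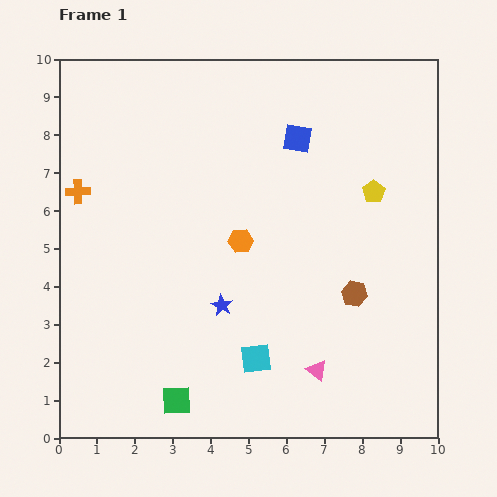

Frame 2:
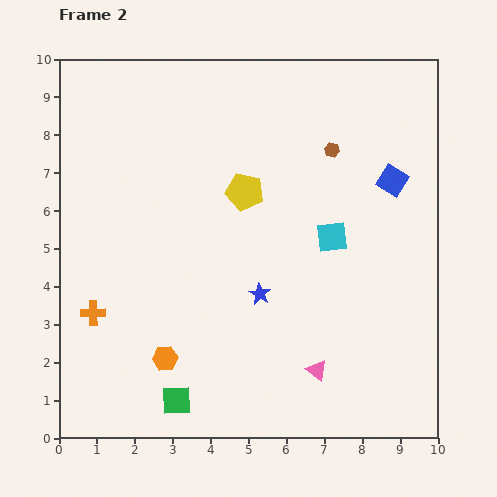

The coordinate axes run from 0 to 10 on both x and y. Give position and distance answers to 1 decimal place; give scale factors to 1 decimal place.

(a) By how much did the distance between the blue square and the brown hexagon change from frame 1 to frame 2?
-2.6

Distance in frame 1: 4.4. Distance in frame 2: 1.8.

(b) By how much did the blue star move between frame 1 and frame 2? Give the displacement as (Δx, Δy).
(1.0, 0.3)

The blue star was at (4.3, 3.5) in frame 1 and (5.3, 3.8) in frame 2.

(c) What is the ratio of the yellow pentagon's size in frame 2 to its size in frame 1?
1.7×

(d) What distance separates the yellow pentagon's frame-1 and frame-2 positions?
3.4

The yellow pentagon moved from (8.3, 6.5) to (4.9, 6.5), a distance of √(3.4² + 0.0²) ≈ 3.4.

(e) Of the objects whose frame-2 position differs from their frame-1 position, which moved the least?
the blue star

(moved 1.0)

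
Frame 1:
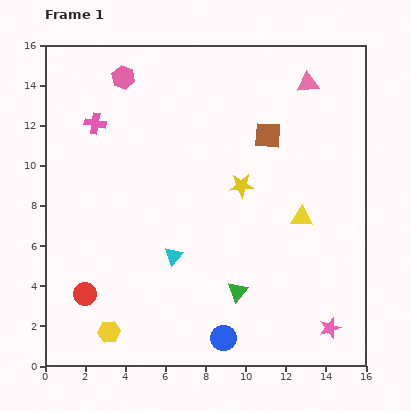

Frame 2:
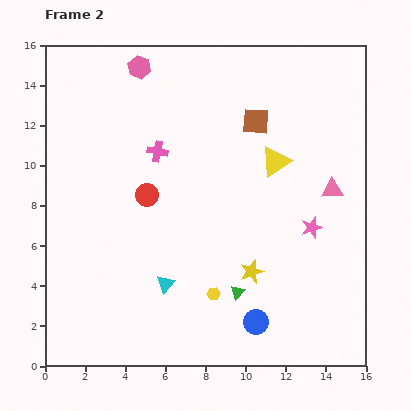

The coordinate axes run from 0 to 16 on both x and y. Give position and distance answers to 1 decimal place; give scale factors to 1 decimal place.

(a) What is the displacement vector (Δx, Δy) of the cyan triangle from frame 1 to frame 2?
(-0.4, -1.4)

The cyan triangle was at (6.4, 5.5) in frame 1 and (6.0, 4.1) in frame 2.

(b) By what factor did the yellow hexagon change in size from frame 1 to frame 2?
0.6×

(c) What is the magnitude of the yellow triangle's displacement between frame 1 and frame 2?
3.1

The yellow triangle moved from (12.8, 7.4) to (11.5, 10.2), a distance of √(1.3² + 2.8²) ≈ 3.1.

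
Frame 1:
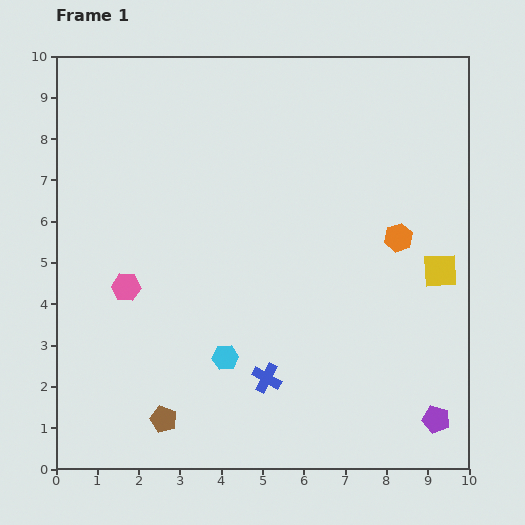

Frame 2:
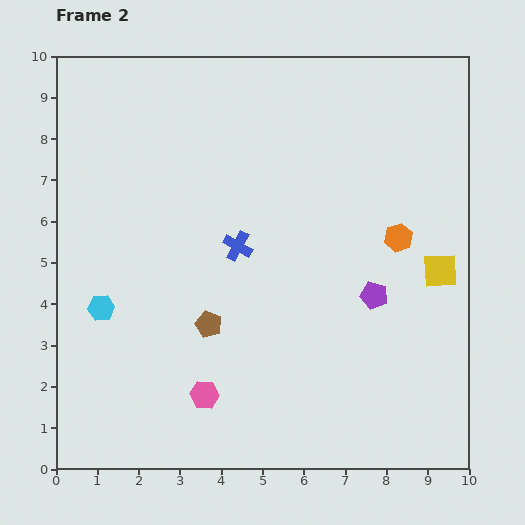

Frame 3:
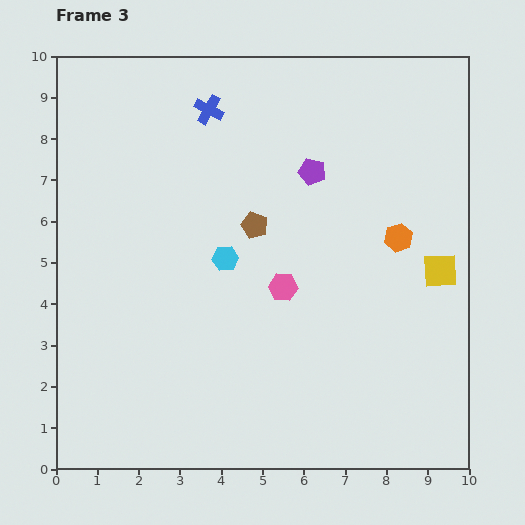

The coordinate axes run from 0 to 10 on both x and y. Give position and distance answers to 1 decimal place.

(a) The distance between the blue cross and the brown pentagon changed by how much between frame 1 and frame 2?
-0.7

Distance in frame 1: 2.7. Distance in frame 2: 2.0.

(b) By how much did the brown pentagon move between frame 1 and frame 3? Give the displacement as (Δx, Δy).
(2.2, 4.7)

The brown pentagon was at (2.6, 1.2) in frame 1 and (4.8, 5.9) in frame 3.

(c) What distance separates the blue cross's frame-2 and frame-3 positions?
3.4

The blue cross moved from (4.4, 5.4) to (3.7, 8.7), a distance of √(0.7² + 3.3²) ≈ 3.4.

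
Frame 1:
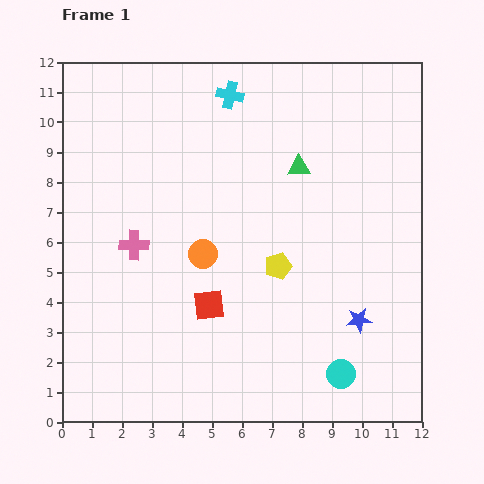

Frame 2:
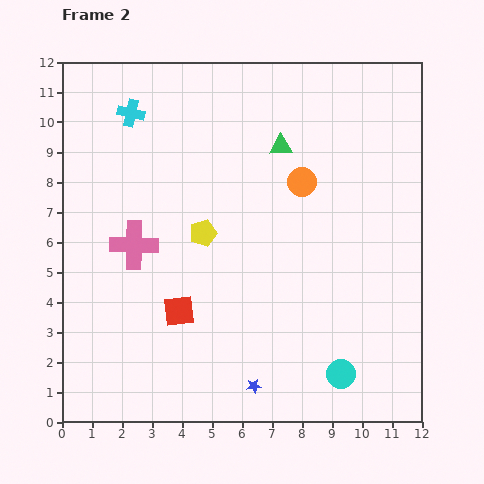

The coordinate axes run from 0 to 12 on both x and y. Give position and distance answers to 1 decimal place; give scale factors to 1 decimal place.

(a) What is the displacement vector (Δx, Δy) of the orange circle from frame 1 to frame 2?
(3.3, 2.4)

The orange circle was at (4.7, 5.6) in frame 1 and (8.0, 8.0) in frame 2.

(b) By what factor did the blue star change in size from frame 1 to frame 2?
0.6×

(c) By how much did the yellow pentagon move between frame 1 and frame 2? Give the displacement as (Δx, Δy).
(-2.5, 1.1)

The yellow pentagon was at (7.2, 5.2) in frame 1 and (4.7, 6.3) in frame 2.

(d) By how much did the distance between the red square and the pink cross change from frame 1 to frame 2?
-0.5

Distance in frame 1: 3.2. Distance in frame 2: 2.7.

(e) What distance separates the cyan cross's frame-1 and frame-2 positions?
3.4

The cyan cross moved from (5.6, 10.9) to (2.3, 10.3), a distance of √(3.3² + 0.6²) ≈ 3.4.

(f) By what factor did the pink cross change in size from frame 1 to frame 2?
1.6×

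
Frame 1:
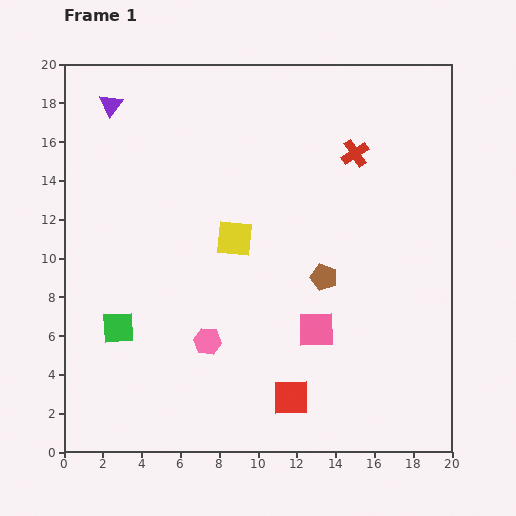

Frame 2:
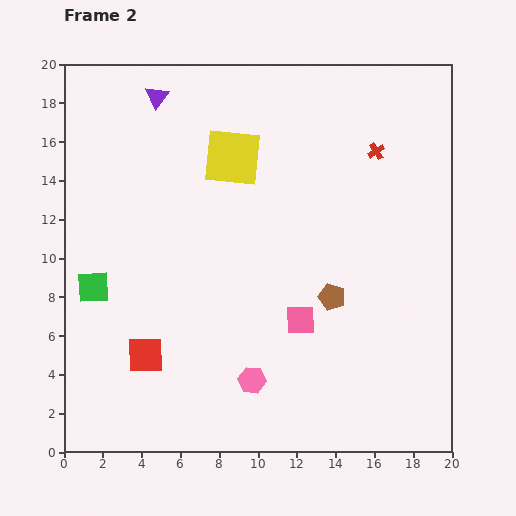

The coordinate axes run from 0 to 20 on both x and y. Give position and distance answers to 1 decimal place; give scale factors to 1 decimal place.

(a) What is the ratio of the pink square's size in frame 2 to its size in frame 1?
0.8×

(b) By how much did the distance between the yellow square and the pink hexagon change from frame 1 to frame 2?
+6.0

Distance in frame 1: 5.5. Distance in frame 2: 11.5.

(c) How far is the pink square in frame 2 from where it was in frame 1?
0.9

The pink square moved from (13.0, 6.3) to (12.2, 6.8), a distance of √(0.8² + 0.5²) ≈ 0.9.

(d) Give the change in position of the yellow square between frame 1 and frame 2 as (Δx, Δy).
(-0.1, 4.2)

The yellow square was at (8.8, 11.0) in frame 1 and (8.7, 15.2) in frame 2.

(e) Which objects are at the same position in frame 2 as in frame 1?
none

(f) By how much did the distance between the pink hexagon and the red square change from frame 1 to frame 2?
+0.5

Distance in frame 1: 5.2. Distance in frame 2: 5.7.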